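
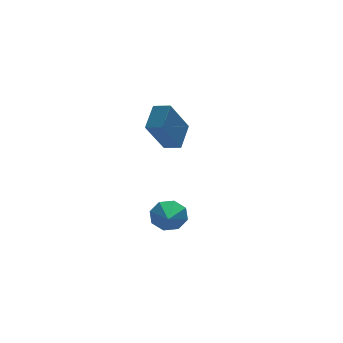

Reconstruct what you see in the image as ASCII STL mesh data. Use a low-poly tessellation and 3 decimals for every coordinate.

solid 
facet normal -0.512 -0.608 -0.607
outer loop
vertex -1.411 2.125 2.637
vertex -1.96 2.731 2.493
vertex -0.276 2.774 1.032
endloop
endfacet
facet normal 0.662 -0.730 0.173
outer loop
vertex 0.46 3.649 1.907
vertex -1.411 2.125 2.637
vertex -0.276 2.774 1.032
endloop
endfacet
facet normal -0.512 -0.608 -0.608
outer loop
vertex -0.276 2.774 1.032
vertex -1.96 2.731 2.493
vertex -0.826 3.38 0.889
endloop
endfacet
facet normal 0.548 0.314 -0.775
outer loop
vertex -0.826 3.38 0.889
vertex 0.46 3.649 1.907
vertex -0.276 2.774 1.032
endloop
endfacet
facet normal -0.549 -0.313 0.775
outer loop
vertex -1.411 2.125 2.637
vertex -1.224 3.606 3.368
vertex -1.96 2.731 2.493
endloop
endfacet
facet normal 0.662 -0.730 0.173
outer loop
vertex -0.674 3.0 3.511
vertex -1.411 2.125 2.637
vertex 0.46 3.649 1.907
endloop
endfacet
facet normal -0.547 -0.314 0.776
outer loop
vertex -0.674 3.0 3.511
vertex -1.224 3.606 3.368
vertex -1.411 2.125 2.637
endloop
endfacet
facet normal -0.662 0.729 -0.173
outer loop
vertex -1.96 2.731 2.493
vertex -1.224 3.606 3.368
vertex -0.826 3.38 0.889
endloop
endfacet
facet normal 0.548 0.313 -0.776
outer loop
vertex -0.089 4.255 1.763
vertex 0.46 3.649 1.907
vertex -0.826 3.38 0.889
endloop
endfacet
facet normal -0.662 0.730 -0.173
outer loop
vertex -0.826 3.38 0.889
vertex -1.224 3.606 3.368
vertex -0.089 4.255 1.763
endloop
endfacet
facet normal 0.511 0.608 0.608
outer loop
vertex -0.089 4.255 1.763
vertex -0.674 3.0 3.511
vertex 0.46 3.649 1.907
endloop
endfacet
facet normal 0.512 0.608 0.607
outer loop
vertex -1.224 3.606 3.368
vertex -0.674 3.0 3.511
vertex -0.089 4.255 1.763
endloop
endfacet
facet normal 0.378 0.869 -0.320
outer loop
vertex -2.156 -1.356 -1.816
vertex -2.434 -0.989 -1.149
vertex -1.744 -1.364 -1.352
endloop
endfacet
facet normal 0.477 -0.763 -0.437
outer loop
vertex -2.156 -1.356 -1.816
vertex -1.744 -1.364 -1.352
vertex -3.206 -2.771 -0.491
endloop
endfacet
facet normal 0.378 0.869 -0.321
outer loop
vertex -1.744 -1.364 -1.352
vertex -2.434 -0.989 -1.149
vertex -1.737 -1.152 -0.77
endloop
endfacet
facet normal 0.741 -0.634 0.222
outer loop
vertex -1.744 -1.364 -1.352
vertex -1.737 -1.152 -0.77
vertex -3.206 -2.771 -0.491
endloop
endfacet
facet normal 0.377 0.869 -0.321
outer loop
vertex -1.737 -1.152 -0.77
vertex -2.434 -0.989 -1.149
vertex -2.137 -0.845 -0.409
endloop
endfacet
facet normal 0.495 -0.309 0.812
outer loop
vertex -1.737 -1.152 -0.77
vertex -2.137 -0.845 -0.409
vertex -3.206 -2.771 -0.491
endloop
endfacet
facet normal 0.377 0.869 -0.320
outer loop
vertex -2.137 -0.845 -0.409
vertex -2.434 -0.989 -1.149
vertex -2.711 -0.623 -0.482
endloop
endfacet
facet normal -0.117 0.023 0.993
outer loop
vertex -2.137 -0.845 -0.409
vertex -2.711 -0.623 -0.482
vertex -3.206 -2.771 -0.491
endloop
endfacet
facet normal 0.377 0.869 -0.320
outer loop
vertex -2.711 -0.623 -0.482
vertex -2.434 -0.989 -1.149
vertex -3.123 -0.615 -0.946
endloop
endfacet
facet normal -0.736 0.167 0.656
outer loop
vertex -2.711 -0.623 -0.482
vertex -3.123 -0.615 -0.946
vertex -3.206 -2.771 -0.491
endloop
endfacet
facet normal 0.377 0.869 -0.322
outer loop
vertex -3.123 -0.615 -0.946
vertex -2.434 -0.989 -1.149
vertex -3.131 -0.827 -1.528
endloop
endfacet
facet normal -0.999 0.038 -0.000
outer loop
vertex -3.123 -0.615 -0.946
vertex -3.131 -0.827 -1.528
vertex -3.206 -2.771 -0.491
endloop
endfacet
facet normal 0.376 0.869 -0.321
outer loop
vertex -3.131 -0.827 -1.528
vertex -2.434 -0.989 -1.149
vertex -2.73 -1.134 -1.889
endloop
endfacet
facet normal -0.753 -0.287 -0.592
outer loop
vertex -3.131 -0.827 -1.528
vertex -2.73 -1.134 -1.889
vertex -3.206 -2.771 -0.491
endloop
endfacet
facet normal 0.377 0.869 -0.321
outer loop
vertex -2.73 -1.134 -1.889
vertex -2.434 -0.989 -1.149
vertex -2.156 -1.356 -1.816
endloop
endfacet
facet normal -0.141 -0.619 -0.773
outer loop
vertex -2.73 -1.134 -1.889
vertex -2.156 -1.356 -1.816
vertex -3.206 -2.771 -0.491
endloop
endfacet

endsolid


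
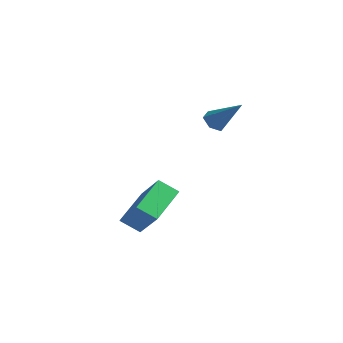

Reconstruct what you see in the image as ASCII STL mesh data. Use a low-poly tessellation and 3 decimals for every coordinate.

solid 
facet normal -0.742 -0.157 -0.651
outer loop
vertex 1.372 0.353 -0.277
vertex 1.016 0.352 0.129
vertex 1.138 0.815 -0.122
endloop
endfacet
facet normal 0.698 0.519 -0.493
outer loop
vertex 1.372 0.353 -0.277
vertex 1.138 0.815 -0.122
vertex 2.204 0.608 1.171
endloop
endfacet
facet normal -0.742 -0.158 -0.651
outer loop
vertex 1.138 0.815 -0.122
vertex 1.016 0.352 0.129
vertex 0.782 0.813 0.284
endloop
endfacet
facet normal 0.091 0.992 0.084
outer loop
vertex 1.138 0.815 -0.122
vertex 0.782 0.813 0.284
vertex 2.204 0.608 1.171
endloop
endfacet
facet normal -0.742 -0.158 -0.651
outer loop
vertex 0.782 0.813 0.284
vertex 1.016 0.352 0.129
vertex 0.66 0.351 0.535
endloop
endfacet
facet normal -0.398 0.517 0.758
outer loop
vertex 0.782 0.813 0.284
vertex 0.66 0.351 0.535
vertex 2.204 0.608 1.171
endloop
endfacet
facet normal -0.742 -0.161 -0.651
outer loop
vertex 0.66 0.351 0.535
vertex 1.016 0.352 0.129
vertex 0.895 -0.11 0.381
endloop
endfacet
facet normal -0.282 -0.430 0.858
outer loop
vertex 0.66 0.351 0.535
vertex 0.895 -0.11 0.381
vertex 2.204 0.608 1.171
endloop
endfacet
facet normal -0.742 -0.161 -0.651
outer loop
vertex 0.895 -0.11 0.381
vertex 1.016 0.352 0.129
vertex 1.251 -0.109 -0.025
endloop
endfacet
facet normal 0.325 -0.903 0.282
outer loop
vertex 0.895 -0.11 0.381
vertex 1.251 -0.109 -0.025
vertex 2.204 0.608 1.171
endloop
endfacet
facet normal -0.742 -0.161 -0.651
outer loop
vertex 1.251 -0.109 -0.025
vertex 1.016 0.352 0.129
vertex 1.372 0.353 -0.277
endloop
endfacet
facet normal 0.814 -0.427 -0.393
outer loop
vertex 1.251 -0.109 -0.025
vertex 1.372 0.353 -0.277
vertex 2.204 0.608 1.171
endloop
endfacet
facet normal -0.610 -0.540 0.580
outer loop
vertex 0.441 -1.854 -2.477
vertex -0.746 -1.665 -3.548
vertex 0.959 -3.337 -3.313
endloop
endfacet
facet normal 0.737 -0.118 0.666
outer loop
vertex 1.526 -2.835 -3.852
vertex 0.441 -1.854 -2.477
vertex 0.959 -3.337 -3.313
endloop
endfacet
facet normal -0.610 -0.540 0.580
outer loop
vertex 0.959 -3.337 -3.313
vertex -0.746 -1.665 -3.548
vertex -0.228 -3.148 -4.384
endloop
endfacet
facet normal 0.291 -0.833 -0.470
outer loop
vertex -0.228 -3.148 -4.384
vertex 1.526 -2.835 -3.852
vertex 0.959 -3.337 -3.313
endloop
endfacet
facet normal -0.291 0.833 0.470
outer loop
vertex 0.441 -1.854 -2.477
vertex -0.179 -1.163 -4.087
vertex -0.746 -1.665 -3.548
endloop
endfacet
facet normal 0.737 -0.118 0.666
outer loop
vertex 1.008 -1.352 -3.016
vertex 0.441 -1.854 -2.477
vertex 1.526 -2.835 -3.852
endloop
endfacet
facet normal -0.291 0.833 0.470
outer loop
vertex 1.008 -1.352 -3.016
vertex -0.179 -1.163 -4.087
vertex 0.441 -1.854 -2.477
endloop
endfacet
facet normal -0.737 0.118 -0.666
outer loop
vertex -0.746 -1.665 -3.548
vertex -0.179 -1.163 -4.087
vertex -0.228 -3.148 -4.384
endloop
endfacet
facet normal 0.291 -0.833 -0.470
outer loop
vertex 0.339 -2.646 -4.923
vertex 1.526 -2.835 -3.852
vertex -0.228 -3.148 -4.384
endloop
endfacet
facet normal -0.737 0.118 -0.666
outer loop
vertex -0.228 -3.148 -4.384
vertex -0.179 -1.163 -4.087
vertex 0.339 -2.646 -4.923
endloop
endfacet
facet normal 0.610 0.540 -0.580
outer loop
vertex 0.339 -2.646 -4.923
vertex 1.008 -1.352 -3.016
vertex 1.526 -2.835 -3.852
endloop
endfacet
facet normal 0.610 0.540 -0.580
outer loop
vertex -0.179 -1.163 -4.087
vertex 1.008 -1.352 -3.016
vertex 0.339 -2.646 -4.923
endloop
endfacet

endsolid


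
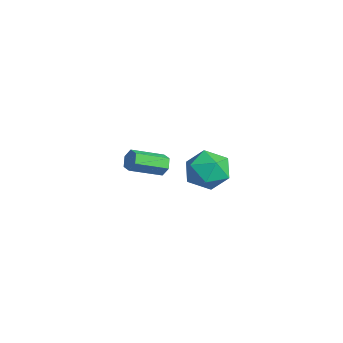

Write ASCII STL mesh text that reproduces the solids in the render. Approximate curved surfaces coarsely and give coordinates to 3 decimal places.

solid 
facet normal -0.047 0.920 -0.390
outer loop
vertex -2.737 0.31 -1.554
vertex -3.164 0.488 -1.083
vertex -2.515 0.562 -0.986
endloop
endfacet
facet normal 0.941 -0.092 -0.327
outer loop
vertex -2.737 0.31 -1.554
vertex -2.515 0.562 -0.986
vertex -2.65 -1.447 -0.809
endloop
endfacet
facet normal 0.941 -0.092 -0.327
outer loop
vertex -2.65 -1.447 -0.809
vertex -2.515 0.562 -0.986
vertex -2.428 -1.195 -0.241
endloop
endfacet
facet normal 0.046 -0.920 0.390
outer loop
vertex -2.65 -1.447 -0.809
vertex -2.428 -1.195 -0.241
vertex -3.076 -1.268 -0.337
endloop
endfacet
facet normal -0.047 0.920 -0.390
outer loop
vertex -2.515 0.562 -0.986
vertex -3.164 0.488 -1.083
vertex -2.941 0.74 -0.515
endloop
endfacet
facet normal 0.762 0.284 0.582
outer loop
vertex -2.515 0.562 -0.986
vertex -2.941 0.74 -0.515
vertex -2.428 -1.195 -0.241
endloop
endfacet
facet normal 0.763 0.284 0.581
outer loop
vertex -2.428 -1.195 -0.241
vertex -2.941 0.74 -0.515
vertex -2.854 -1.016 0.231
endloop
endfacet
facet normal 0.046 -0.920 0.390
outer loop
vertex -2.428 -1.195 -0.241
vertex -2.854 -1.016 0.231
vertex -3.076 -1.268 -0.337
endloop
endfacet
facet normal -0.046 0.920 -0.390
outer loop
vertex -2.941 0.74 -0.515
vertex -3.164 0.488 -1.083
vertex -3.59 0.667 -0.611
endloop
endfacet
facet normal -0.177 0.377 0.909
outer loop
vertex -2.941 0.74 -0.515
vertex -3.59 0.667 -0.611
vertex -2.854 -1.016 0.231
endloop
endfacet
facet normal -0.179 0.377 0.909
outer loop
vertex -2.854 -1.016 0.231
vertex -3.59 0.667 -0.611
vertex -3.503 -1.09 0.134
endloop
endfacet
facet normal 0.047 -0.920 0.390
outer loop
vertex -2.854 -1.016 0.231
vertex -3.503 -1.09 0.134
vertex -3.076 -1.268 -0.337
endloop
endfacet
facet normal -0.046 0.920 -0.390
outer loop
vertex -3.59 0.667 -0.611
vertex -3.164 0.488 -1.083
vertex -3.812 0.415 -1.179
endloop
endfacet
facet normal -0.941 0.092 0.327
outer loop
vertex -3.59 0.667 -0.611
vertex -3.812 0.415 -1.179
vertex -3.503 -1.09 0.134
endloop
endfacet
facet normal -0.941 0.092 0.327
outer loop
vertex -3.503 -1.09 0.134
vertex -3.812 0.415 -1.179
vertex -3.725 -1.342 -0.434
endloop
endfacet
facet normal 0.047 -0.920 0.390
outer loop
vertex -3.503 -1.09 0.134
vertex -3.725 -1.342 -0.434
vertex -3.076 -1.268 -0.337
endloop
endfacet
facet normal -0.046 0.920 -0.390
outer loop
vertex -3.812 0.415 -1.179
vertex -3.164 0.488 -1.083
vertex -3.386 0.236 -1.651
endloop
endfacet
facet normal -0.763 -0.284 -0.581
outer loop
vertex -3.812 0.415 -1.179
vertex -3.386 0.236 -1.651
vertex -3.725 -1.342 -0.434
endloop
endfacet
facet normal -0.762 -0.285 -0.582
outer loop
vertex -3.725 -1.342 -0.434
vertex -3.386 0.236 -1.651
vertex -3.299 -1.52 -0.905
endloop
endfacet
facet normal 0.047 -0.920 0.390
outer loop
vertex -3.725 -1.342 -0.434
vertex -3.299 -1.52 -0.905
vertex -3.076 -1.268 -0.337
endloop
endfacet
facet normal -0.047 0.920 -0.390
outer loop
vertex -3.386 0.236 -1.651
vertex -3.164 0.488 -1.083
vertex -2.737 0.31 -1.554
endloop
endfacet
facet normal 0.179 -0.377 -0.909
outer loop
vertex -3.386 0.236 -1.651
vertex -2.737 0.31 -1.554
vertex -3.299 -1.52 -0.905
endloop
endfacet
facet normal 0.177 -0.377 -0.909
outer loop
vertex -3.299 -1.52 -0.905
vertex -2.737 0.31 -1.554
vertex -2.65 -1.447 -0.809
endloop
endfacet
facet normal 0.046 -0.920 0.390
outer loop
vertex -3.299 -1.52 -0.905
vertex -2.65 -1.447 -0.809
vertex -3.076 -1.268 -0.337
endloop
endfacet
facet normal -0.501 0.865 0.008
outer loop
vertex 2.873 1.568 1.609
vertex 2.057 1.089 2.379
vertex 3.045 1.657 2.813
endloop
endfacet
facet normal 0.196 0.975 -0.100
outer loop
vertex 2.873 1.568 1.609
vertex 3.045 1.657 2.813
vertex 3.984 1.393 2.08
endloop
endfacet
facet normal 0.388 0.615 -0.686
outer loop
vertex 2.873 1.568 1.609
vertex 3.984 1.393 2.08
vertex 3.576 0.662 1.194
endloop
endfacet
facet normal -0.190 0.283 -0.940
outer loop
vertex 2.873 1.568 1.609
vertex 3.576 0.662 1.194
vertex 2.385 0.474 1.378
endloop
endfacet
facet normal -0.740 0.438 -0.511
outer loop
vertex 2.873 1.568 1.609
vertex 2.385 0.474 1.378
vertex 2.057 1.089 2.379
endloop
endfacet
facet normal 0.551 0.700 0.454
outer loop
vertex 3.984 1.393 2.08
vertex 3.045 1.657 2.813
vertex 3.855 0.806 3.142
endloop
endfacet
facet normal -0.576 0.522 0.629
outer loop
vertex 3.045 1.657 2.813
vertex 2.057 1.089 2.379
vertex 2.664 0.618 3.326
endloop
endfacet
facet normal -0.963 -0.170 -0.211
outer loop
vertex 2.057 1.089 2.379
vertex 2.385 0.474 1.378
vertex 2.256 -0.113 2.44
endloop
endfacet
facet normal -0.074 -0.420 -0.905
outer loop
vertex 2.385 0.474 1.378
vertex 3.576 0.662 1.194
vertex 3.195 -0.377 1.707
endloop
endfacet
facet normal 0.862 0.118 -0.494
outer loop
vertex 3.576 0.662 1.194
vertex 3.984 1.393 2.08
vertex 4.183 0.191 2.141
endloop
endfacet
facet normal 0.190 -0.283 0.940
outer loop
vertex 3.367 -0.288 2.911
vertex 3.855 0.806 3.142
vertex 2.664 0.618 3.326
endloop
endfacet
facet normal -0.388 -0.615 0.686
outer loop
vertex 3.367 -0.288 2.911
vertex 2.664 0.618 3.326
vertex 2.256 -0.113 2.44
endloop
endfacet
facet normal -0.196 -0.975 0.100
outer loop
vertex 3.367 -0.288 2.911
vertex 2.256 -0.113 2.44
vertex 3.195 -0.377 1.707
endloop
endfacet
facet normal 0.501 -0.865 -0.008
outer loop
vertex 3.367 -0.288 2.911
vertex 3.195 -0.377 1.707
vertex 4.183 0.191 2.141
endloop
endfacet
facet normal 0.740 -0.438 0.511
outer loop
vertex 3.367 -0.288 2.911
vertex 4.183 0.191 2.141
vertex 3.855 0.806 3.142
endloop
endfacet
facet normal 0.074 0.420 0.905
outer loop
vertex 2.664 0.618 3.326
vertex 3.855 0.806 3.142
vertex 3.045 1.657 2.813
endloop
endfacet
facet normal -0.862 -0.118 0.494
outer loop
vertex 2.256 -0.113 2.44
vertex 2.664 0.618 3.326
vertex 2.057 1.089 2.379
endloop
endfacet
facet normal -0.551 -0.700 -0.454
outer loop
vertex 3.195 -0.377 1.707
vertex 2.256 -0.113 2.44
vertex 2.385 0.474 1.378
endloop
endfacet
facet normal 0.576 -0.522 -0.629
outer loop
vertex 4.183 0.191 2.141
vertex 3.195 -0.377 1.707
vertex 3.576 0.662 1.194
endloop
endfacet
facet normal 0.963 0.170 0.211
outer loop
vertex 3.855 0.806 3.142
vertex 4.183 0.191 2.141
vertex 3.984 1.393 2.08
endloop
endfacet

endsolid


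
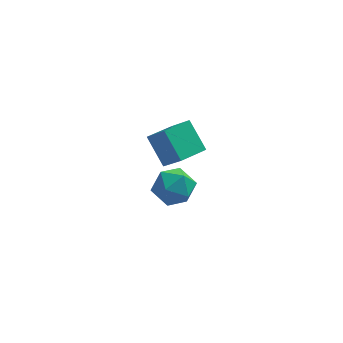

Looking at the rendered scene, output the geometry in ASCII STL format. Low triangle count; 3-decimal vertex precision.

solid 
facet normal -0.200 -0.257 0.945
outer loop
vertex 0.804 3.901 -2.878
vertex 1.03 2.733 -3.148
vertex 1.933 3.455 -2.76
endloop
endfacet
facet normal 0.065 0.405 0.912
outer loop
vertex 0.804 3.901 -2.878
vertex 1.933 3.455 -2.76
vertex 1.762 4.563 -3.24
endloop
endfacet
facet normal -0.362 0.792 0.491
outer loop
vertex 0.804 3.901 -2.878
vertex 1.762 4.563 -3.24
vertex 0.753 4.526 -3.924
endloop
endfacet
facet normal -0.891 0.370 0.265
outer loop
vertex 0.804 3.901 -2.878
vertex 0.753 4.526 -3.924
vertex 0.3 3.395 -3.867
endloop
endfacet
facet normal -0.790 -0.279 0.545
outer loop
vertex 0.804 3.901 -2.878
vertex 0.3 3.395 -3.867
vertex 1.03 2.733 -3.148
endloop
endfacet
facet normal 0.707 0.370 0.603
outer loop
vertex 1.762 4.563 -3.24
vertex 1.933 3.455 -2.76
vertex 2.58 3.805 -3.733
endloop
endfacet
facet normal 0.278 -0.701 0.657
outer loop
vertex 1.933 3.455 -2.76
vertex 1.03 2.733 -3.148
vertex 2.127 2.674 -3.676
endloop
endfacet
facet normal -0.677 -0.736 0.009
outer loop
vertex 1.03 2.733 -3.148
vertex 0.3 3.395 -3.867
vertex 1.118 2.637 -4.36
endloop
endfacet
facet normal -0.839 0.314 -0.445
outer loop
vertex 0.3 3.395 -3.867
vertex 0.753 4.526 -3.924
vertex 0.947 3.745 -4.84
endloop
endfacet
facet normal 0.016 0.997 -0.078
outer loop
vertex 0.753 4.526 -3.924
vertex 1.762 4.563 -3.24
vertex 1.85 4.467 -4.452
endloop
endfacet
facet normal 0.891 -0.370 -0.265
outer loop
vertex 2.076 3.299 -4.722
vertex 2.58 3.805 -3.733
vertex 2.127 2.674 -3.676
endloop
endfacet
facet normal 0.362 -0.792 -0.491
outer loop
vertex 2.076 3.299 -4.722
vertex 2.127 2.674 -3.676
vertex 1.118 2.637 -4.36
endloop
endfacet
facet normal -0.065 -0.405 -0.912
outer loop
vertex 2.076 3.299 -4.722
vertex 1.118 2.637 -4.36
vertex 0.947 3.745 -4.84
endloop
endfacet
facet normal 0.200 0.257 -0.945
outer loop
vertex 2.076 3.299 -4.722
vertex 0.947 3.745 -4.84
vertex 1.85 4.467 -4.452
endloop
endfacet
facet normal 0.790 0.279 -0.545
outer loop
vertex 2.076 3.299 -4.722
vertex 1.85 4.467 -4.452
vertex 2.58 3.805 -3.733
endloop
endfacet
facet normal 0.839 -0.314 0.445
outer loop
vertex 2.127 2.674 -3.676
vertex 2.58 3.805 -3.733
vertex 1.933 3.455 -2.76
endloop
endfacet
facet normal -0.016 -0.997 0.078
outer loop
vertex 1.118 2.637 -4.36
vertex 2.127 2.674 -3.676
vertex 1.03 2.733 -3.148
endloop
endfacet
facet normal -0.707 -0.370 -0.603
outer loop
vertex 0.947 3.745 -4.84
vertex 1.118 2.637 -4.36
vertex 0.3 3.395 -3.867
endloop
endfacet
facet normal -0.278 0.701 -0.657
outer loop
vertex 1.85 4.467 -4.452
vertex 0.947 3.745 -4.84
vertex 0.753 4.526 -3.924
endloop
endfacet
facet normal 0.677 0.736 -0.009
outer loop
vertex 2.58 3.805 -3.733
vertex 1.85 4.467 -4.452
vertex 1.762 4.563 -3.24
endloop
endfacet
facet normal -0.498 0.472 -0.727
outer loop
vertex 0.155 1.806 1.998
vertex 1.338 2.809 1.839
vertex 0.91 0.721 0.776
endloop
endfacet
facet normal -0.759 -0.643 0.102
outer loop
vertex 1.722 -0.049 1.961
vertex 0.155 1.806 1.998
vertex 0.91 0.721 0.776
endloop
endfacet
facet normal -0.499 0.472 -0.727
outer loop
vertex 0.91 0.721 0.776
vertex 1.338 2.809 1.839
vertex 2.093 1.725 0.617
endloop
endfacet
facet normal 0.420 -0.602 -0.679
outer loop
vertex 2.093 1.725 0.617
vertex 1.722 -0.049 1.961
vertex 0.91 0.721 0.776
endloop
endfacet
facet normal -0.420 0.602 0.679
outer loop
vertex 0.155 1.806 1.998
vertex 2.15 2.039 3.024
vertex 1.338 2.809 1.839
endloop
endfacet
facet normal -0.759 -0.643 0.102
outer loop
vertex 0.967 1.035 3.183
vertex 0.155 1.806 1.998
vertex 1.722 -0.049 1.961
endloop
endfacet
facet normal -0.420 0.602 0.679
outer loop
vertex 0.967 1.035 3.183
vertex 2.15 2.039 3.024
vertex 0.155 1.806 1.998
endloop
endfacet
facet normal 0.759 0.643 -0.102
outer loop
vertex 1.338 2.809 1.839
vertex 2.15 2.039 3.024
vertex 2.093 1.725 0.617
endloop
endfacet
facet normal 0.419 -0.602 -0.679
outer loop
vertex 2.905 0.954 1.802
vertex 1.722 -0.049 1.961
vertex 2.093 1.725 0.617
endloop
endfacet
facet normal 0.759 0.643 -0.102
outer loop
vertex 2.093 1.725 0.617
vertex 2.15 2.039 3.024
vertex 2.905 0.954 1.802
endloop
endfacet
facet normal 0.498 -0.472 0.727
outer loop
vertex 2.905 0.954 1.802
vertex 0.967 1.035 3.183
vertex 1.722 -0.049 1.961
endloop
endfacet
facet normal 0.498 -0.472 0.727
outer loop
vertex 2.15 2.039 3.024
vertex 0.967 1.035 3.183
vertex 2.905 0.954 1.802
endloop
endfacet

endsolid


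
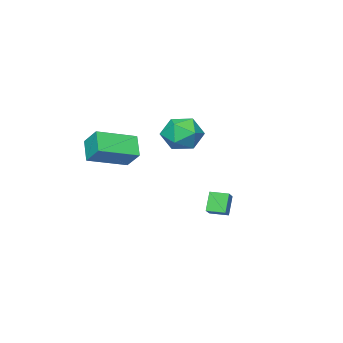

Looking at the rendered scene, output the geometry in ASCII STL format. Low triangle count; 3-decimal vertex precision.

solid 
facet normal -0.865 0.211 0.456
outer loop
vertex 1.173 0.356 3.404
vertex 1.065 -0.627 3.655
vertex 1.553 0.01 4.285
endloop
endfacet
facet normal -0.419 0.769 0.483
outer loop
vertex 1.173 0.356 3.404
vertex 1.553 0.01 4.285
vertex 2.094 0.662 3.717
endloop
endfacet
facet normal -0.252 0.950 -0.187
outer loop
vertex 1.173 0.356 3.404
vertex 2.094 0.662 3.717
vertex 1.94 0.428 2.736
endloop
endfacet
facet normal -0.594 0.503 -0.628
outer loop
vertex 1.173 0.356 3.404
vertex 1.94 0.428 2.736
vertex 1.305 -0.369 2.698
endloop
endfacet
facet normal -0.972 0.048 -0.231
outer loop
vertex 1.173 0.356 3.404
vertex 1.305 -0.369 2.698
vertex 1.065 -0.627 3.655
endloop
endfacet
facet normal 0.178 0.558 0.810
outer loop
vertex 2.094 0.662 3.717
vertex 1.553 0.01 4.285
vertex 2.555 -0.131 4.162
endloop
endfacet
facet normal -0.542 -0.344 0.767
outer loop
vertex 1.553 0.01 4.285
vertex 1.065 -0.627 3.655
vertex 1.92 -0.928 4.124
endloop
endfacet
facet normal -0.715 -0.609 -0.343
outer loop
vertex 1.065 -0.627 3.655
vertex 1.305 -0.369 2.698
vertex 1.766 -1.162 3.143
endloop
endfacet
facet normal -0.103 0.129 -0.986
outer loop
vertex 1.305 -0.369 2.698
vertex 1.94 0.428 2.736
vertex 2.307 -0.51 2.575
endloop
endfacet
facet normal 0.449 0.850 -0.273
outer loop
vertex 1.94 0.428 2.736
vertex 2.094 0.662 3.717
vertex 2.795 0.127 3.205
endloop
endfacet
facet normal 0.594 -0.503 0.628
outer loop
vertex 2.687 -0.856 3.456
vertex 2.555 -0.131 4.162
vertex 1.92 -0.928 4.124
endloop
endfacet
facet normal 0.252 -0.950 0.187
outer loop
vertex 2.687 -0.856 3.456
vertex 1.92 -0.928 4.124
vertex 1.766 -1.162 3.143
endloop
endfacet
facet normal 0.419 -0.769 -0.483
outer loop
vertex 2.687 -0.856 3.456
vertex 1.766 -1.162 3.143
vertex 2.307 -0.51 2.575
endloop
endfacet
facet normal 0.865 -0.211 -0.456
outer loop
vertex 2.687 -0.856 3.456
vertex 2.307 -0.51 2.575
vertex 2.795 0.127 3.205
endloop
endfacet
facet normal 0.972 -0.048 0.231
outer loop
vertex 2.687 -0.856 3.456
vertex 2.795 0.127 3.205
vertex 2.555 -0.131 4.162
endloop
endfacet
facet normal 0.103 -0.129 0.986
outer loop
vertex 1.92 -0.928 4.124
vertex 2.555 -0.131 4.162
vertex 1.553 0.01 4.285
endloop
endfacet
facet normal -0.449 -0.850 0.273
outer loop
vertex 1.766 -1.162 3.143
vertex 1.92 -0.928 4.124
vertex 1.065 -0.627 3.655
endloop
endfacet
facet normal -0.178 -0.558 -0.810
outer loop
vertex 2.307 -0.51 2.575
vertex 1.766 -1.162 3.143
vertex 1.305 -0.369 2.698
endloop
endfacet
facet normal 0.542 0.344 -0.767
outer loop
vertex 2.795 0.127 3.205
vertex 2.307 -0.51 2.575
vertex 1.94 0.428 2.736
endloop
endfacet
facet normal 0.715 0.609 0.343
outer loop
vertex 2.555 -0.131 4.162
vertex 2.795 0.127 3.205
vertex 2.094 0.662 3.717
endloop
endfacet
facet normal -0.889 0.367 -0.273
outer loop
vertex 1.453 -3.467 2.425
vertex 2.013 -2.746 1.572
vertex 1.34 -4.357 1.598
endloop
endfacet
facet normal -0.448 -0.577 0.683
outer loop
vertex 3.127 -5.094 2.148
vertex 1.453 -3.467 2.425
vertex 1.34 -4.357 1.598
endloop
endfacet
facet normal -0.889 0.367 -0.273
outer loop
vertex 1.34 -4.357 1.598
vertex 2.013 -2.746 1.572
vertex 1.9 -3.636 0.745
endloop
endfacet
facet normal -0.092 -0.730 -0.677
outer loop
vertex 1.9 -3.636 0.745
vertex 3.127 -5.094 2.148
vertex 1.34 -4.357 1.598
endloop
endfacet
facet normal 0.092 0.730 0.677
outer loop
vertex 1.453 -3.467 2.425
vertex 3.8 -3.483 2.122
vertex 2.013 -2.746 1.572
endloop
endfacet
facet normal -0.448 -0.577 0.683
outer loop
vertex 3.24 -4.204 2.975
vertex 1.453 -3.467 2.425
vertex 3.127 -5.094 2.148
endloop
endfacet
facet normal 0.092 0.730 0.677
outer loop
vertex 3.24 -4.204 2.975
vertex 3.8 -3.483 2.122
vertex 1.453 -3.467 2.425
endloop
endfacet
facet normal 0.448 0.577 -0.683
outer loop
vertex 2.013 -2.746 1.572
vertex 3.8 -3.483 2.122
vertex 1.9 -3.636 0.745
endloop
endfacet
facet normal -0.092 -0.730 -0.677
outer loop
vertex 3.687 -4.373 1.295
vertex 3.127 -5.094 2.148
vertex 1.9 -3.636 0.745
endloop
endfacet
facet normal 0.448 0.577 -0.683
outer loop
vertex 1.9 -3.636 0.745
vertex 3.8 -3.483 2.122
vertex 3.687 -4.373 1.295
endloop
endfacet
facet normal 0.889 -0.367 0.273
outer loop
vertex 3.687 -4.373 1.295
vertex 3.24 -4.204 2.975
vertex 3.127 -5.094 2.148
endloop
endfacet
facet normal 0.889 -0.367 0.273
outer loop
vertex 3.8 -3.483 2.122
vertex 3.24 -4.204 2.975
vertex 3.687 -4.373 1.295
endloop
endfacet
facet normal -0.738 -0.457 -0.497
outer loop
vertex -2.795 -2.805 -2.124
vertex -3.254 -2.02 -2.165
vertex -2.283 -2.557 -3.112
endloop
endfacet
facet normal 0.504 -0.862 0.045
outer loop
vertex -1.546 -2.1 -2.615
vertex -2.795 -2.805 -2.124
vertex -2.283 -2.557 -3.112
endloop
endfacet
facet normal -0.738 -0.457 -0.497
outer loop
vertex -2.283 -2.557 -3.112
vertex -3.254 -2.02 -2.165
vertex -2.742 -1.772 -3.153
endloop
endfacet
facet normal 0.449 0.218 -0.866
outer loop
vertex -2.742 -1.772 -3.153
vertex -1.546 -2.1 -2.615
vertex -2.283 -2.557 -3.112
endloop
endfacet
facet normal -0.449 -0.218 0.866
outer loop
vertex -2.795 -2.805 -2.124
vertex -2.517 -1.563 -1.668
vertex -3.254 -2.02 -2.165
endloop
endfacet
facet normal 0.504 -0.862 0.045
outer loop
vertex -2.058 -2.348 -1.627
vertex -2.795 -2.805 -2.124
vertex -1.546 -2.1 -2.615
endloop
endfacet
facet normal -0.449 -0.218 0.866
outer loop
vertex -2.058 -2.348 -1.627
vertex -2.517 -1.563 -1.668
vertex -2.795 -2.805 -2.124
endloop
endfacet
facet normal -0.504 0.862 -0.045
outer loop
vertex -3.254 -2.02 -2.165
vertex -2.517 -1.563 -1.668
vertex -2.742 -1.772 -3.153
endloop
endfacet
facet normal 0.449 0.218 -0.866
outer loop
vertex -2.005 -1.315 -2.656
vertex -1.546 -2.1 -2.615
vertex -2.742 -1.772 -3.153
endloop
endfacet
facet normal -0.504 0.862 -0.045
outer loop
vertex -2.742 -1.772 -3.153
vertex -2.517 -1.563 -1.668
vertex -2.005 -1.315 -2.656
endloop
endfacet
facet normal 0.738 0.457 0.497
outer loop
vertex -2.005 -1.315 -2.656
vertex -2.058 -2.348 -1.627
vertex -1.546 -2.1 -2.615
endloop
endfacet
facet normal 0.738 0.457 0.497
outer loop
vertex -2.517 -1.563 -1.668
vertex -2.058 -2.348 -1.627
vertex -2.005 -1.315 -2.656
endloop
endfacet

endsolid


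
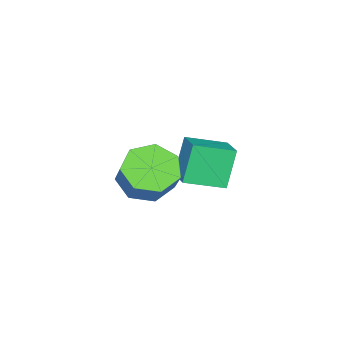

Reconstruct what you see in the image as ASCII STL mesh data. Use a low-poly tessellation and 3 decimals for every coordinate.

solid 
facet normal -0.602 0.751 -0.272
outer loop
vertex -4.083 2.832 1.656
vertex -3.183 3.697 2.053
vertex -3.432 2.825 0.194
endloop
endfacet
facet normal -0.687 -0.660 -0.303
outer loop
vertex -2.517 1.683 0.607
vertex -4.083 2.832 1.656
vertex -3.432 2.825 0.194
endloop
endfacet
facet normal -0.602 0.751 -0.272
outer loop
vertex -3.432 2.825 0.194
vertex -3.183 3.697 2.053
vertex -2.532 3.69 0.591
endloop
endfacet
facet normal 0.407 -0.004 -0.913
outer loop
vertex -2.532 3.69 0.591
vertex -2.517 1.683 0.607
vertex -3.432 2.825 0.194
endloop
endfacet
facet normal -0.407 0.004 0.913
outer loop
vertex -4.083 2.832 1.656
vertex -2.268 2.555 2.466
vertex -3.183 3.697 2.053
endloop
endfacet
facet normal -0.687 -0.660 -0.303
outer loop
vertex -3.168 1.69 2.069
vertex -4.083 2.832 1.656
vertex -2.517 1.683 0.607
endloop
endfacet
facet normal -0.407 0.004 0.913
outer loop
vertex -3.168 1.69 2.069
vertex -2.268 2.555 2.466
vertex -4.083 2.832 1.656
endloop
endfacet
facet normal 0.687 0.660 0.303
outer loop
vertex -3.183 3.697 2.053
vertex -2.268 2.555 2.466
vertex -2.532 3.69 0.591
endloop
endfacet
facet normal 0.407 -0.004 -0.913
outer loop
vertex -1.617 2.548 1.004
vertex -2.517 1.683 0.607
vertex -2.532 3.69 0.591
endloop
endfacet
facet normal 0.687 0.660 0.303
outer loop
vertex -2.532 3.69 0.591
vertex -2.268 2.555 2.466
vertex -1.617 2.548 1.004
endloop
endfacet
facet normal 0.602 -0.751 0.272
outer loop
vertex -1.617 2.548 1.004
vertex -3.168 1.69 2.069
vertex -2.517 1.683 0.607
endloop
endfacet
facet normal 0.602 -0.751 0.272
outer loop
vertex -2.268 2.555 2.466
vertex -3.168 1.69 2.069
vertex -1.617 2.548 1.004
endloop
endfacet
facet normal -0.456 -0.443 -0.772
outer loop
vertex 0.53 1.301 2.002
vertex -0.118 2.061 1.949
vertex 0.763 1.959 1.487
endloop
endfacet
facet normal 0.849 -0.478 -0.227
outer loop
vertex 0.53 1.301 2.002
vertex 0.763 1.959 1.487
vertex 1.146 1.9 3.044
endloop
endfacet
facet normal 0.848 -0.478 -0.227
outer loop
vertex 1.146 1.9 3.044
vertex 0.763 1.959 1.487
vertex 1.379 2.558 2.528
endloop
endfacet
facet normal 0.456 0.443 0.771
outer loop
vertex 1.146 1.9 3.044
vertex 1.379 2.558 2.528
vertex 0.498 2.659 2.991
endloop
endfacet
facet normal -0.456 -0.444 -0.772
outer loop
vertex 0.763 1.959 1.487
vertex -0.118 2.061 1.949
vertex 0.332 2.694 1.319
endloop
endfacet
facet normal 0.739 0.294 -0.606
outer loop
vertex 0.763 1.959 1.487
vertex 0.332 2.694 1.319
vertex 1.379 2.558 2.528
endloop
endfacet
facet normal 0.738 0.296 -0.606
outer loop
vertex 1.379 2.558 2.528
vertex 0.332 2.694 1.319
vertex 0.948 3.292 2.361
endloop
endfacet
facet normal 0.456 0.443 0.771
outer loop
vertex 1.379 2.558 2.528
vertex 0.948 3.292 2.361
vertex 0.498 2.659 2.991
endloop
endfacet
facet normal -0.456 -0.444 -0.772
outer loop
vertex 0.332 2.694 1.319
vertex -0.118 2.061 1.949
vertex -0.438 2.951 1.626
endloop
endfacet
facet normal 0.072 0.846 -0.528
outer loop
vertex 0.332 2.694 1.319
vertex -0.438 2.951 1.626
vertex 0.948 3.292 2.361
endloop
endfacet
facet normal 0.072 0.846 -0.529
outer loop
vertex 0.948 3.292 2.361
vertex -0.438 2.951 1.626
vertex 0.178 3.55 2.668
endloop
endfacet
facet normal 0.456 0.444 0.771
outer loop
vertex 0.948 3.292 2.361
vertex 0.178 3.55 2.668
vertex 0.498 2.659 2.991
endloop
endfacet
facet normal -0.456 -0.444 -0.771
outer loop
vertex -0.438 2.951 1.626
vertex -0.118 2.061 1.949
vertex -0.967 2.538 2.177
endloop
endfacet
facet normal -0.648 0.759 -0.053
outer loop
vertex -0.438 2.951 1.626
vertex -0.967 2.538 2.177
vertex 0.178 3.55 2.668
endloop
endfacet
facet normal -0.648 0.759 -0.053
outer loop
vertex 0.178 3.55 2.668
vertex -0.967 2.538 2.177
vertex -0.351 3.137 3.218
endloop
endfacet
facet normal 0.456 0.443 0.772
outer loop
vertex 0.178 3.55 2.668
vertex -0.351 3.137 3.218
vertex 0.498 2.659 2.991
endloop
endfacet
facet normal -0.456 -0.444 -0.771
outer loop
vertex -0.967 2.538 2.177
vertex -0.118 2.061 1.949
vertex -0.856 1.765 2.556
endloop
endfacet
facet normal -0.881 0.101 0.463
outer loop
vertex -0.967 2.538 2.177
vertex -0.856 1.765 2.556
vertex -0.351 3.137 3.218
endloop
endfacet
facet normal -0.881 0.101 0.463
outer loop
vertex -0.351 3.137 3.218
vertex -0.856 1.765 2.556
vertex -0.24 2.364 3.597
endloop
endfacet
facet normal 0.456 0.444 0.771
outer loop
vertex -0.351 3.137 3.218
vertex -0.24 2.364 3.597
vertex 0.498 2.659 2.991
endloop
endfacet
facet normal -0.457 -0.443 -0.771
outer loop
vertex -0.856 1.765 2.556
vertex -0.118 2.061 1.949
vertex -0.19 1.215 2.478
endloop
endfacet
facet normal -0.449 -0.633 0.630
outer loop
vertex -0.856 1.765 2.556
vertex -0.19 1.215 2.478
vertex -0.24 2.364 3.597
endloop
endfacet
facet normal -0.450 -0.633 0.630
outer loop
vertex -0.24 2.364 3.597
vertex -0.19 1.215 2.478
vertex 0.426 1.814 3.52
endloop
endfacet
facet normal 0.456 0.444 0.771
outer loop
vertex -0.24 2.364 3.597
vertex 0.426 1.814 3.52
vertex 0.498 2.659 2.991
endloop
endfacet
facet normal -0.457 -0.443 -0.771
outer loop
vertex -0.19 1.215 2.478
vertex -0.118 2.061 1.949
vertex 0.53 1.301 2.002
endloop
endfacet
facet normal 0.320 -0.891 0.323
outer loop
vertex -0.19 1.215 2.478
vertex 0.53 1.301 2.002
vertex 0.426 1.814 3.52
endloop
endfacet
facet normal 0.320 -0.891 0.323
outer loop
vertex 0.426 1.814 3.52
vertex 0.53 1.301 2.002
vertex 1.146 1.9 3.044
endloop
endfacet
facet normal 0.457 0.444 0.771
outer loop
vertex 0.426 1.814 3.52
vertex 1.146 1.9 3.044
vertex 0.498 2.659 2.991
endloop
endfacet

endsolid


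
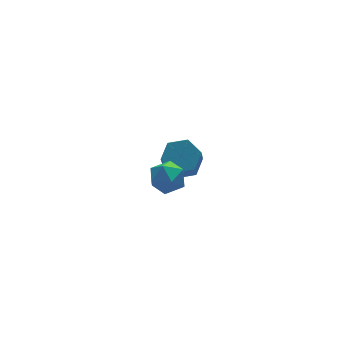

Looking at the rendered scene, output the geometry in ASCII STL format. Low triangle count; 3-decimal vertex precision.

solid 
facet normal -0.917 0.397 -0.047
outer loop
vertex -1.126 -1.684 2.935
vertex -1.291 -1.998 3.494
vertex -1.029 -1.39 3.521
endloop
endfacet
facet normal -0.434 0.832 -0.346
outer loop
vertex -1.126 -1.684 2.935
vertex -1.029 -1.39 3.521
vertex -0.567 -1.346 3.047
endloop
endfacet
facet normal -0.113 0.476 -0.872
outer loop
vertex -1.126 -1.684 2.935
vertex -0.567 -1.346 3.047
vertex -0.545 -1.926 2.728
endloop
endfacet
facet normal -0.395 -0.179 -0.901
outer loop
vertex -1.126 -1.684 2.935
vertex -0.545 -1.926 2.728
vertex -0.992 -2.329 3.004
endloop
endfacet
facet normal -0.892 -0.227 -0.391
outer loop
vertex -1.126 -1.684 2.935
vertex -0.992 -2.329 3.004
vertex -1.291 -1.998 3.494
endloop
endfacet
facet normal 0.058 0.987 0.148
outer loop
vertex -0.567 -1.346 3.047
vertex -1.029 -1.39 3.521
vertex -0.388 -1.451 3.676
endloop
endfacet
facet normal -0.723 0.283 0.630
outer loop
vertex -1.029 -1.39 3.521
vertex -1.291 -1.998 3.494
vertex -0.835 -1.854 3.952
endloop
endfacet
facet normal -0.684 -0.726 0.073
outer loop
vertex -1.291 -1.998 3.494
vertex -0.992 -2.329 3.004
vertex -0.813 -2.434 3.633
endloop
endfacet
facet normal 0.120 -0.648 -0.752
outer loop
vertex -0.992 -2.329 3.004
vertex -0.545 -1.926 2.728
vertex -0.351 -2.39 3.159
endloop
endfacet
facet normal 0.579 0.410 -0.705
outer loop
vertex -0.545 -1.926 2.728
vertex -0.567 -1.346 3.047
vertex -0.089 -1.782 3.186
endloop
endfacet
facet normal 0.395 0.179 0.901
outer loop
vertex -0.254 -2.096 3.745
vertex -0.388 -1.451 3.676
vertex -0.835 -1.854 3.952
endloop
endfacet
facet normal 0.113 -0.476 0.872
outer loop
vertex -0.254 -2.096 3.745
vertex -0.835 -1.854 3.952
vertex -0.813 -2.434 3.633
endloop
endfacet
facet normal 0.434 -0.832 0.346
outer loop
vertex -0.254 -2.096 3.745
vertex -0.813 -2.434 3.633
vertex -0.351 -2.39 3.159
endloop
endfacet
facet normal 0.917 -0.397 0.047
outer loop
vertex -0.254 -2.096 3.745
vertex -0.351 -2.39 3.159
vertex -0.089 -1.782 3.186
endloop
endfacet
facet normal 0.892 0.227 0.391
outer loop
vertex -0.254 -2.096 3.745
vertex -0.089 -1.782 3.186
vertex -0.388 -1.451 3.676
endloop
endfacet
facet normal -0.120 0.648 0.752
outer loop
vertex -0.835 -1.854 3.952
vertex -0.388 -1.451 3.676
vertex -1.029 -1.39 3.521
endloop
endfacet
facet normal -0.579 -0.410 0.705
outer loop
vertex -0.813 -2.434 3.633
vertex -0.835 -1.854 3.952
vertex -1.291 -1.998 3.494
endloop
endfacet
facet normal -0.058 -0.987 -0.148
outer loop
vertex -0.351 -2.39 3.159
vertex -0.813 -2.434 3.633
vertex -0.992 -2.329 3.004
endloop
endfacet
facet normal 0.723 -0.283 -0.630
outer loop
vertex -0.089 -1.782 3.186
vertex -0.351 -2.39 3.159
vertex -0.545 -1.926 2.728
endloop
endfacet
facet normal 0.684 0.726 -0.073
outer loop
vertex -0.388 -1.451 3.676
vertex -0.089 -1.782 3.186
vertex -0.567 -1.346 3.047
endloop
endfacet
facet normal 0.305 0.541 -0.784
outer loop
vertex 2.651 2.248 -0.68
vertex 1.995 2.47 -0.782
vertex 2.427 2.831 -0.365
endloop
endfacet
facet normal 0.897 0.114 0.428
outer loop
vertex 2.651 2.248 -0.68
vertex 2.427 2.831 -0.365
vertex 2.12 1.307 0.684
endloop
endfacet
facet normal 0.897 0.113 0.427
outer loop
vertex 2.12 1.307 0.684
vertex 2.427 2.831 -0.365
vertex 1.896 1.891 0.999
endloop
endfacet
facet normal -0.306 -0.540 0.784
outer loop
vertex 2.12 1.307 0.684
vertex 1.896 1.891 0.999
vertex 1.465 1.53 0.582
endloop
endfacet
facet normal 0.306 0.540 -0.784
outer loop
vertex 2.427 2.831 -0.365
vertex 1.995 2.47 -0.782
vertex 1.771 3.054 -0.467
endloop
endfacet
facet normal 0.171 0.779 0.603
outer loop
vertex 2.427 2.831 -0.365
vertex 1.771 3.054 -0.467
vertex 1.896 1.891 0.999
endloop
endfacet
facet normal 0.170 0.779 0.604
outer loop
vertex 1.896 1.891 0.999
vertex 1.771 3.054 -0.467
vertex 1.24 2.113 0.897
endloop
endfacet
facet normal -0.305 -0.541 0.784
outer loop
vertex 1.896 1.891 0.999
vertex 1.24 2.113 0.897
vertex 1.465 1.53 0.582
endloop
endfacet
facet normal 0.306 0.540 -0.784
outer loop
vertex 1.771 3.054 -0.467
vertex 1.995 2.47 -0.782
vertex 1.34 2.693 -0.884
endloop
endfacet
facet normal -0.726 0.664 0.176
outer loop
vertex 1.771 3.054 -0.467
vertex 1.34 2.693 -0.884
vertex 1.24 2.113 0.897
endloop
endfacet
facet normal -0.726 0.664 0.176
outer loop
vertex 1.24 2.113 0.897
vertex 1.34 2.693 -0.884
vertex 0.809 1.752 0.48
endloop
endfacet
facet normal -0.305 -0.541 0.784
outer loop
vertex 1.24 2.113 0.897
vertex 0.809 1.752 0.48
vertex 1.465 1.53 0.582
endloop
endfacet
facet normal 0.306 0.540 -0.784
outer loop
vertex 1.34 2.693 -0.884
vertex 1.995 2.47 -0.782
vertex 1.564 2.109 -1.199
endloop
endfacet
facet normal -0.897 -0.113 -0.427
outer loop
vertex 1.34 2.693 -0.884
vertex 1.564 2.109 -1.199
vertex 0.809 1.752 0.48
endloop
endfacet
facet normal -0.897 -0.114 -0.427
outer loop
vertex 0.809 1.752 0.48
vertex 1.564 2.109 -1.199
vertex 1.033 1.169 0.165
endloop
endfacet
facet normal -0.305 -0.541 0.784
outer loop
vertex 0.809 1.752 0.48
vertex 1.033 1.169 0.165
vertex 1.465 1.53 0.582
endloop
endfacet
facet normal 0.305 0.541 -0.784
outer loop
vertex 1.564 2.109 -1.199
vertex 1.995 2.47 -0.782
vertex 2.22 1.887 -1.097
endloop
endfacet
facet normal -0.170 -0.779 -0.603
outer loop
vertex 1.564 2.109 -1.199
vertex 2.22 1.887 -1.097
vertex 1.033 1.169 0.165
endloop
endfacet
facet normal -0.171 -0.779 -0.604
outer loop
vertex 1.033 1.169 0.165
vertex 2.22 1.887 -1.097
vertex 1.689 0.946 0.267
endloop
endfacet
facet normal -0.306 -0.540 0.784
outer loop
vertex 1.033 1.169 0.165
vertex 1.689 0.946 0.267
vertex 1.465 1.53 0.582
endloop
endfacet
facet normal 0.305 0.541 -0.784
outer loop
vertex 2.22 1.887 -1.097
vertex 1.995 2.47 -0.782
vertex 2.651 2.248 -0.68
endloop
endfacet
facet normal 0.726 -0.664 -0.176
outer loop
vertex 2.22 1.887 -1.097
vertex 2.651 2.248 -0.68
vertex 1.689 0.946 0.267
endloop
endfacet
facet normal 0.726 -0.664 -0.176
outer loop
vertex 1.689 0.946 0.267
vertex 2.651 2.248 -0.68
vertex 2.12 1.307 0.684
endloop
endfacet
facet normal -0.306 -0.540 0.784
outer loop
vertex 1.689 0.946 0.267
vertex 2.12 1.307 0.684
vertex 1.465 1.53 0.582
endloop
endfacet

endsolid


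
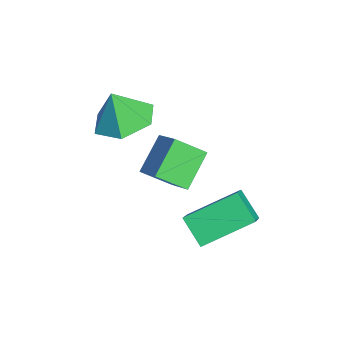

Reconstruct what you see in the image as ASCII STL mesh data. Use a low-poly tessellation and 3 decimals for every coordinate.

solid 
facet normal -0.599 0.535 0.596
outer loop
vertex -1.617 -1.703 0.123
vertex -0.625 -1.381 0.83
vertex -1.433 -0.697 -0.595
endloop
endfacet
facet normal -0.787 -0.256 -0.561
outer loop
vertex -0.535 -1.499 -1.49
vertex -1.617 -1.703 0.123
vertex -1.433 -0.697 -0.595
endloop
endfacet
facet normal -0.599 0.535 0.596
outer loop
vertex -1.433 -0.697 -0.595
vertex -0.625 -1.381 0.83
vertex -0.441 -0.375 0.112
endloop
endfacet
facet normal 0.148 0.806 -0.574
outer loop
vertex -0.441 -0.375 0.112
vertex -0.535 -1.499 -1.49
vertex -1.433 -0.697 -0.595
endloop
endfacet
facet normal -0.148 -0.806 0.574
outer loop
vertex -1.617 -1.703 0.123
vertex 0.273 -2.183 -0.065
vertex -0.625 -1.381 0.83
endloop
endfacet
facet normal -0.787 -0.256 -0.561
outer loop
vertex -0.719 -2.505 -0.772
vertex -1.617 -1.703 0.123
vertex -0.535 -1.499 -1.49
endloop
endfacet
facet normal -0.148 -0.806 0.574
outer loop
vertex -0.719 -2.505 -0.772
vertex 0.273 -2.183 -0.065
vertex -1.617 -1.703 0.123
endloop
endfacet
facet normal 0.787 0.256 0.561
outer loop
vertex -0.625 -1.381 0.83
vertex 0.273 -2.183 -0.065
vertex -0.441 -0.375 0.112
endloop
endfacet
facet normal 0.148 0.806 -0.574
outer loop
vertex 0.457 -1.177 -0.783
vertex -0.535 -1.499 -1.49
vertex -0.441 -0.375 0.112
endloop
endfacet
facet normal 0.787 0.256 0.561
outer loop
vertex -0.441 -0.375 0.112
vertex 0.273 -2.183 -0.065
vertex 0.457 -1.177 -0.783
endloop
endfacet
facet normal 0.599 -0.535 -0.596
outer loop
vertex 0.457 -1.177 -0.783
vertex -0.719 -2.505 -0.772
vertex -0.535 -1.499 -1.49
endloop
endfacet
facet normal 0.599 -0.535 -0.596
outer loop
vertex 0.273 -2.183 -0.065
vertex -0.719 -2.505 -0.772
vertex 0.457 -1.177 -0.783
endloop
endfacet
facet normal 0.110 0.282 -0.953
outer loop
vertex 0.15 -3.193 1.954
vertex -0.878 -2.937 1.911
vertex -0.164 -2.212 2.208
endloop
endfacet
facet normal 0.711 0.046 0.702
outer loop
vertex 0.15 -3.193 1.954
vertex -0.164 -2.212 2.208
vertex -1.022 -3.303 3.149
endloop
endfacet
facet normal 0.111 0.281 -0.953
outer loop
vertex -0.164 -2.212 2.208
vertex -0.878 -2.937 1.911
vertex -1.191 -1.956 2.164
endloop
endfacet
facet normal 0.114 0.596 0.795
outer loop
vertex -0.164 -2.212 2.208
vertex -1.191 -1.956 2.164
vertex -1.022 -3.303 3.149
endloop
endfacet
facet normal 0.111 0.281 -0.953
outer loop
vertex -1.191 -1.956 2.164
vertex -0.878 -2.937 1.911
vertex -1.906 -2.681 1.867
endloop
endfacet
facet normal -0.660 0.388 0.643
outer loop
vertex -1.191 -1.956 2.164
vertex -1.906 -2.681 1.867
vertex -1.022 -3.303 3.149
endloop
endfacet
facet normal 0.111 0.282 -0.953
outer loop
vertex -1.906 -2.681 1.867
vertex -0.878 -2.937 1.911
vertex -1.593 -3.661 1.613
endloop
endfacet
facet normal -0.839 -0.371 0.398
outer loop
vertex -1.906 -2.681 1.867
vertex -1.593 -3.661 1.613
vertex -1.022 -3.303 3.149
endloop
endfacet
facet normal 0.111 0.282 -0.953
outer loop
vertex -1.593 -3.661 1.613
vertex -0.878 -2.937 1.911
vertex -0.565 -3.917 1.657
endloop
endfacet
facet normal -0.242 -0.921 0.305
outer loop
vertex -1.593 -3.661 1.613
vertex -0.565 -3.917 1.657
vertex -1.022 -3.303 3.149
endloop
endfacet
facet normal 0.110 0.282 -0.953
outer loop
vertex -0.565 -3.917 1.657
vertex -0.878 -2.937 1.911
vertex 0.15 -3.193 1.954
endloop
endfacet
facet normal 0.532 -0.713 0.456
outer loop
vertex -0.565 -3.917 1.657
vertex 0.15 -3.193 1.954
vertex -1.022 -3.303 3.149
endloop
endfacet
facet normal -0.696 0.249 -0.674
outer loop
vertex 1.469 -1.394 -0.988
vertex 1.317 0.327 -0.195
vertex 2.29 -0.998 -1.689
endloop
endfacet
facet normal 0.080 -0.905 -0.417
outer loop
vertex 3.263 -1.347 -0.745
vertex 1.469 -1.394 -0.988
vertex 2.29 -0.998 -1.689
endloop
endfacet
facet normal -0.695 0.249 -0.674
outer loop
vertex 2.29 -0.998 -1.689
vertex 1.317 0.327 -0.195
vertex 2.138 0.722 -0.896
endloop
endfacet
facet normal 0.714 0.344 -0.609
outer loop
vertex 2.138 0.722 -0.896
vertex 3.263 -1.347 -0.745
vertex 2.29 -0.998 -1.689
endloop
endfacet
facet normal -0.714 -0.344 0.609
outer loop
vertex 1.469 -1.394 -0.988
vertex 2.29 -0.022 0.749
vertex 1.317 0.327 -0.195
endloop
endfacet
facet normal 0.080 -0.906 -0.416
outer loop
vertex 2.442 -1.742 -0.044
vertex 1.469 -1.394 -0.988
vertex 3.263 -1.347 -0.745
endloop
endfacet
facet normal -0.714 -0.344 0.609
outer loop
vertex 2.442 -1.742 -0.044
vertex 2.29 -0.022 0.749
vertex 1.469 -1.394 -0.988
endloop
endfacet
facet normal -0.080 0.905 0.417
outer loop
vertex 1.317 0.327 -0.195
vertex 2.29 -0.022 0.749
vertex 2.138 0.722 -0.896
endloop
endfacet
facet normal 0.714 0.344 -0.609
outer loop
vertex 3.111 0.374 0.048
vertex 3.263 -1.347 -0.745
vertex 2.138 0.722 -0.896
endloop
endfacet
facet normal -0.081 0.905 0.417
outer loop
vertex 2.138 0.722 -0.896
vertex 2.29 -0.022 0.749
vertex 3.111 0.374 0.048
endloop
endfacet
facet normal 0.695 -0.249 0.674
outer loop
vertex 3.111 0.374 0.048
vertex 2.442 -1.742 -0.044
vertex 3.263 -1.347 -0.745
endloop
endfacet
facet normal 0.696 -0.249 0.674
outer loop
vertex 2.29 -0.022 0.749
vertex 2.442 -1.742 -0.044
vertex 3.111 0.374 0.048
endloop
endfacet

endsolid


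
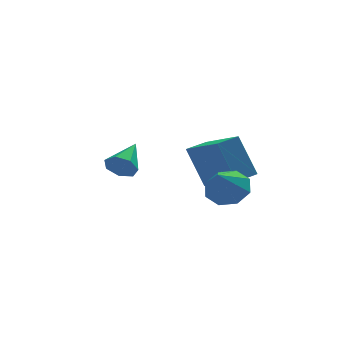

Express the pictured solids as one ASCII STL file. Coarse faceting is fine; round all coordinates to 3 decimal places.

solid 
facet normal -0.533 -0.749 -0.394
outer loop
vertex -0.096 -4.713 0.182
vertex -0.3 -4.379 -0.177
vertex 0.14 -4.674 -0.211
endloop
endfacet
facet normal 0.822 -0.334 0.461
outer loop
vertex -0.096 -4.713 0.182
vertex 0.14 -4.674 -0.211
vertex 0.34 -3.481 0.297
endloop
endfacet
facet normal -0.533 -0.749 -0.395
outer loop
vertex 0.14 -4.674 -0.211
vertex -0.3 -4.379 -0.177
vertex 0.045 -4.413 -0.578
endloop
endfacet
facet normal 0.960 -0.042 -0.278
outer loop
vertex 0.14 -4.674 -0.211
vertex 0.045 -4.413 -0.578
vertex 0.34 -3.481 0.297
endloop
endfacet
facet normal -0.532 -0.749 -0.395
outer loop
vertex 0.045 -4.413 -0.578
vertex -0.3 -4.379 -0.177
vertex -0.309 -4.127 -0.643
endloop
endfacet
facet normal 0.523 0.489 -0.698
outer loop
vertex 0.045 -4.413 -0.578
vertex -0.309 -4.127 -0.643
vertex 0.34 -3.481 0.297
endloop
endfacet
facet normal -0.533 -0.748 -0.394
outer loop
vertex -0.309 -4.127 -0.643
vertex -0.3 -4.379 -0.177
vertex -0.656 -4.031 -0.356
endloop
endfacet
facet normal -0.160 0.862 -0.482
outer loop
vertex -0.309 -4.127 -0.643
vertex -0.656 -4.031 -0.356
vertex 0.34 -3.481 0.297
endloop
endfacet
facet normal -0.533 -0.748 -0.395
outer loop
vertex -0.656 -4.031 -0.356
vertex -0.3 -4.379 -0.177
vertex -0.735 -4.197 0.065
endloop
endfacet
facet normal -0.573 0.794 0.205
outer loop
vertex -0.656 -4.031 -0.356
vertex -0.735 -4.197 0.065
vertex 0.34 -3.481 0.297
endloop
endfacet
facet normal -0.533 -0.749 -0.394
outer loop
vertex -0.735 -4.197 0.065
vertex -0.3 -4.379 -0.177
vertex -0.485 -4.501 0.305
endloop
endfacet
facet normal -0.407 0.336 0.849
outer loop
vertex -0.735 -4.197 0.065
vertex -0.485 -4.501 0.305
vertex 0.34 -3.481 0.297
endloop
endfacet
facet normal -0.533 -0.749 -0.394
outer loop
vertex -0.485 -4.501 0.305
vertex -0.3 -4.379 -0.177
vertex -0.096 -4.713 0.182
endloop
endfacet
facet normal 0.214 -0.166 0.963
outer loop
vertex -0.485 -4.501 0.305
vertex -0.096 -4.713 0.182
vertex 0.34 -3.481 0.297
endloop
endfacet
facet normal 0.409 0.531 -0.742
outer loop
vertex 3.69 -3.901 -1.896
vertex 3.132 -3.417 -1.857
vertex 3.795 -3.478 -1.535
endloop
endfacet
facet normal 0.567 -0.612 0.552
outer loop
vertex 3.69 -3.901 -1.896
vertex 3.795 -3.478 -1.535
vertex 2.648 -4.043 -0.983
endloop
endfacet
facet normal 0.409 0.532 -0.742
outer loop
vertex 3.795 -3.478 -1.535
vertex 3.132 -3.417 -1.857
vertex 3.512 -3.019 -1.362
endloop
endfacet
facet normal 0.455 -0.055 0.889
outer loop
vertex 3.795 -3.478 -1.535
vertex 3.512 -3.019 -1.362
vertex 2.648 -4.043 -0.983
endloop
endfacet
facet normal 0.410 0.531 -0.742
outer loop
vertex 3.512 -3.019 -1.362
vertex 3.132 -3.417 -1.857
vertex 3.006 -2.793 -1.48
endloop
endfacet
facet normal -0.046 0.380 0.924
outer loop
vertex 3.512 -3.019 -1.362
vertex 3.006 -2.793 -1.48
vertex 2.648 -4.043 -0.983
endloop
endfacet
facet normal 0.411 0.531 -0.741
outer loop
vertex 3.006 -2.793 -1.48
vertex 3.132 -3.417 -1.857
vertex 2.574 -2.932 -1.819
endloop
endfacet
facet normal -0.638 0.435 0.635
outer loop
vertex 3.006 -2.793 -1.48
vertex 2.574 -2.932 -1.819
vertex 2.648 -4.043 -0.983
endloop
endfacet
facet normal 0.411 0.531 -0.741
outer loop
vertex 2.574 -2.932 -1.819
vertex 3.132 -3.417 -1.857
vertex 2.469 -3.355 -2.18
endloop
endfacet
facet normal -0.978 0.079 0.192
outer loop
vertex 2.574 -2.932 -1.819
vertex 2.469 -3.355 -2.18
vertex 2.648 -4.043 -0.983
endloop
endfacet
facet normal 0.411 0.530 -0.742
outer loop
vertex 2.469 -3.355 -2.18
vertex 3.132 -3.417 -1.857
vertex 2.752 -3.815 -2.352
endloop
endfacet
facet normal -0.866 -0.478 -0.145
outer loop
vertex 2.469 -3.355 -2.18
vertex 2.752 -3.815 -2.352
vertex 2.648 -4.043 -0.983
endloop
endfacet
facet normal 0.409 0.532 -0.742
outer loop
vertex 2.752 -3.815 -2.352
vertex 3.132 -3.417 -1.857
vertex 3.258 -4.041 -2.235
endloop
endfacet
facet normal -0.366 -0.913 -0.180
outer loop
vertex 2.752 -3.815 -2.352
vertex 3.258 -4.041 -2.235
vertex 2.648 -4.043 -0.983
endloop
endfacet
facet normal 0.409 0.532 -0.741
outer loop
vertex 3.258 -4.041 -2.235
vertex 3.132 -3.417 -1.857
vertex 3.69 -3.901 -1.896
endloop
endfacet
facet normal 0.228 -0.968 0.109
outer loop
vertex 3.258 -4.041 -2.235
vertex 3.69 -3.901 -1.896
vertex 2.648 -4.043 -0.983
endloop
endfacet
facet normal -0.916 -0.381 -0.125
outer loop
vertex 3.095 -2.403 -0.448
vertex 2.535 -0.767 -1.327
vertex 3.532 -2.998 -1.834
endloop
endfacet
facet normal 0.289 -0.843 0.453
outer loop
vertex 4.265 -2.693 -1.733
vertex 3.095 -2.403 -0.448
vertex 3.532 -2.998 -1.834
endloop
endfacet
facet normal -0.916 -0.381 -0.126
outer loop
vertex 3.532 -2.998 -1.834
vertex 2.535 -0.767 -1.327
vertex 2.972 -1.361 -2.712
endloop
endfacet
facet normal 0.279 -0.378 -0.883
outer loop
vertex 2.972 -1.361 -2.712
vertex 4.265 -2.693 -1.733
vertex 3.532 -2.998 -1.834
endloop
endfacet
facet normal -0.279 0.379 0.882
outer loop
vertex 3.095 -2.403 -0.448
vertex 3.268 -0.462 -1.226
vertex 2.535 -0.767 -1.327
endloop
endfacet
facet normal 0.288 -0.844 0.453
outer loop
vertex 3.828 -2.099 -0.348
vertex 3.095 -2.403 -0.448
vertex 4.265 -2.693 -1.733
endloop
endfacet
facet normal -0.277 0.379 0.883
outer loop
vertex 3.828 -2.099 -0.348
vertex 3.268 -0.462 -1.226
vertex 3.095 -2.403 -0.448
endloop
endfacet
facet normal -0.289 0.844 -0.453
outer loop
vertex 2.535 -0.767 -1.327
vertex 3.268 -0.462 -1.226
vertex 2.972 -1.361 -2.712
endloop
endfacet
facet normal 0.278 -0.379 -0.883
outer loop
vertex 3.705 -1.057 -2.612
vertex 4.265 -2.693 -1.733
vertex 2.972 -1.361 -2.712
endloop
endfacet
facet normal -0.288 0.844 -0.453
outer loop
vertex 2.972 -1.361 -2.712
vertex 3.268 -0.462 -1.226
vertex 3.705 -1.057 -2.612
endloop
endfacet
facet normal 0.916 0.381 0.126
outer loop
vertex 3.705 -1.057 -2.612
vertex 3.828 -2.099 -0.348
vertex 4.265 -2.693 -1.733
endloop
endfacet
facet normal 0.916 0.381 0.125
outer loop
vertex 3.268 -0.462 -1.226
vertex 3.828 -2.099 -0.348
vertex 3.705 -1.057 -2.612
endloop
endfacet

endsolid


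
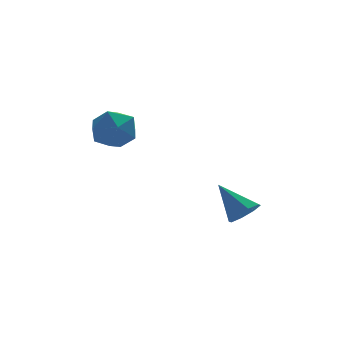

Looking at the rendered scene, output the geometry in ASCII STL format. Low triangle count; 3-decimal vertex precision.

solid 
facet normal -0.961 0.270 -0.055
outer loop
vertex -3.455 -0.556 -0.996
vertex -3.619 -0.996 -0.285
vertex -3.392 -0.177 -0.236
endloop
endfacet
facet normal -0.539 0.771 -0.340
outer loop
vertex -3.455 -0.556 -0.996
vertex -3.392 -0.177 -0.236
vertex -2.805 -0.03 -0.835
endloop
endfacet
facet normal -0.165 0.470 -0.867
outer loop
vertex -3.455 -0.556 -0.996
vertex -2.805 -0.03 -0.835
vertex -2.669 -0.758 -1.255
endloop
endfacet
facet normal -0.355 -0.218 -0.909
outer loop
vertex -3.455 -0.556 -0.996
vertex -2.669 -0.758 -1.255
vertex -3.172 -1.356 -0.915
endloop
endfacet
facet normal -0.848 -0.341 -0.407
outer loop
vertex -3.455 -0.556 -0.996
vertex -3.172 -1.356 -0.915
vertex -3.619 -0.996 -0.285
endloop
endfacet
facet normal -0.081 0.983 0.162
outer loop
vertex -2.805 -0.03 -0.835
vertex -3.392 -0.177 -0.236
vertex -2.568 -0.144 -0.025
endloop
endfacet
facet normal -0.763 0.174 0.623
outer loop
vertex -3.392 -0.177 -0.236
vertex -3.619 -0.996 -0.285
vertex -3.071 -0.742 0.315
endloop
endfacet
facet normal -0.578 -0.814 0.055
outer loop
vertex -3.619 -0.996 -0.285
vertex -3.172 -1.356 -0.915
vertex -2.935 -1.47 -0.105
endloop
endfacet
facet normal 0.219 -0.615 -0.758
outer loop
vertex -3.172 -1.356 -0.915
vertex -2.669 -0.758 -1.255
vertex -2.348 -1.323 -0.704
endloop
endfacet
facet normal 0.526 0.497 -0.691
outer loop
vertex -2.669 -0.758 -1.255
vertex -2.805 -0.03 -0.835
vertex -2.121 -0.504 -0.655
endloop
endfacet
facet normal 0.355 0.218 0.909
outer loop
vertex -2.285 -0.944 0.056
vertex -2.568 -0.144 -0.025
vertex -3.071 -0.742 0.315
endloop
endfacet
facet normal 0.165 -0.470 0.867
outer loop
vertex -2.285 -0.944 0.056
vertex -3.071 -0.742 0.315
vertex -2.935 -1.47 -0.105
endloop
endfacet
facet normal 0.539 -0.771 0.340
outer loop
vertex -2.285 -0.944 0.056
vertex -2.935 -1.47 -0.105
vertex -2.348 -1.323 -0.704
endloop
endfacet
facet normal 0.961 -0.270 0.055
outer loop
vertex -2.285 -0.944 0.056
vertex -2.348 -1.323 -0.704
vertex -2.121 -0.504 -0.655
endloop
endfacet
facet normal 0.848 0.341 0.407
outer loop
vertex -2.285 -0.944 0.056
vertex -2.121 -0.504 -0.655
vertex -2.568 -0.144 -0.025
endloop
endfacet
facet normal -0.219 0.615 0.758
outer loop
vertex -3.071 -0.742 0.315
vertex -2.568 -0.144 -0.025
vertex -3.392 -0.177 -0.236
endloop
endfacet
facet normal -0.526 -0.497 0.691
outer loop
vertex -2.935 -1.47 -0.105
vertex -3.071 -0.742 0.315
vertex -3.619 -0.996 -0.285
endloop
endfacet
facet normal 0.081 -0.983 -0.162
outer loop
vertex -2.348 -1.323 -0.704
vertex -2.935 -1.47 -0.105
vertex -3.172 -1.356 -0.915
endloop
endfacet
facet normal 0.763 -0.174 -0.623
outer loop
vertex -2.121 -0.504 -0.655
vertex -2.348 -1.323 -0.704
vertex -2.669 -0.758 -1.255
endloop
endfacet
facet normal 0.578 0.814 -0.055
outer loop
vertex -2.568 -0.144 -0.025
vertex -2.121 -0.504 -0.655
vertex -2.805 -0.03 -0.835
endloop
endfacet
facet normal 0.403 -0.638 -0.656
outer loop
vertex 1.497 -1.486 -4.309
vertex 1.051 -1.909 -4.172
vertex 1.108 -1.442 -4.591
endloop
endfacet
facet normal 0.250 0.948 -0.197
outer loop
vertex 1.497 -1.486 -4.309
vertex 1.108 -1.442 -4.591
vertex 0.469 -0.991 -3.228
endloop
endfacet
facet normal 0.405 -0.638 -0.655
outer loop
vertex 1.108 -1.442 -4.591
vertex 1.051 -1.909 -4.172
vertex 0.686 -1.672 -4.628
endloop
endfacet
facet normal -0.396 0.800 -0.451
outer loop
vertex 1.108 -1.442 -4.591
vertex 0.686 -1.672 -4.628
vertex 0.469 -0.991 -3.228
endloop
endfacet
facet normal 0.404 -0.639 -0.655
outer loop
vertex 0.686 -1.672 -4.628
vertex 1.051 -1.909 -4.172
vertex 0.477 -2.041 -4.397
endloop
endfacet
facet normal -0.899 0.323 -0.297
outer loop
vertex 0.686 -1.672 -4.628
vertex 0.477 -2.041 -4.397
vertex 0.469 -0.991 -3.228
endloop
endfacet
facet normal 0.404 -0.638 -0.656
outer loop
vertex 0.477 -2.041 -4.397
vertex 1.051 -1.909 -4.172
vertex 0.605 -2.332 -4.035
endloop
endfacet
facet normal -0.963 -0.204 0.177
outer loop
vertex 0.477 -2.041 -4.397
vertex 0.605 -2.332 -4.035
vertex 0.469 -0.991 -3.228
endloop
endfacet
facet normal 0.404 -0.638 -0.655
outer loop
vertex 0.605 -2.332 -4.035
vertex 1.051 -1.909 -4.172
vertex 0.993 -2.376 -3.753
endloop
endfacet
facet normal -0.553 -0.470 0.688
outer loop
vertex 0.605 -2.332 -4.035
vertex 0.993 -2.376 -3.753
vertex 0.469 -0.991 -3.228
endloop
endfacet
facet normal 0.402 -0.639 -0.656
outer loop
vertex 0.993 -2.376 -3.753
vertex 1.051 -1.909 -4.172
vertex 1.416 -2.147 -3.717
endloop
endfacet
facet normal 0.094 -0.322 0.942
outer loop
vertex 0.993 -2.376 -3.753
vertex 1.416 -2.147 -3.717
vertex 0.469 -0.991 -3.228
endloop
endfacet
facet normal 0.404 -0.637 -0.657
outer loop
vertex 1.416 -2.147 -3.717
vertex 1.051 -1.909 -4.172
vertex 1.624 -1.778 -3.947
endloop
endfacet
facet normal 0.596 0.155 0.788
outer loop
vertex 1.416 -2.147 -3.717
vertex 1.624 -1.778 -3.947
vertex 0.469 -0.991 -3.228
endloop
endfacet
facet normal 0.403 -0.638 -0.656
outer loop
vertex 1.624 -1.778 -3.947
vertex 1.051 -1.909 -4.172
vertex 1.497 -1.486 -4.309
endloop
endfacet
facet normal 0.661 0.680 0.317
outer loop
vertex 1.624 -1.778 -3.947
vertex 1.497 -1.486 -4.309
vertex 0.469 -0.991 -3.228
endloop
endfacet

endsolid


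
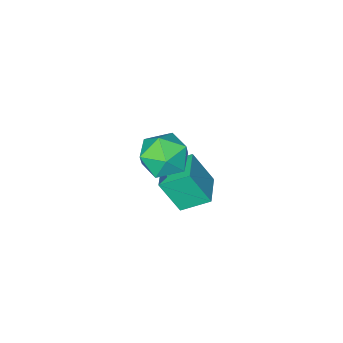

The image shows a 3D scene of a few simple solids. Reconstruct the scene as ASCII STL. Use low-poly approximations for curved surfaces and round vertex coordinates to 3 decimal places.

solid 
facet normal -0.664 0.564 0.492
outer loop
vertex -1.996 -3.921 0.215
vertex -0.977 -2.827 0.336
vertex -2.566 -3.216 -1.363
endloop
endfacet
facet normal -0.679 -0.730 -0.081
outer loop
vertex -1.603 -4.033 -2.076
vertex -1.996 -3.921 0.215
vertex -2.566 -3.216 -1.363
endloop
endfacet
facet normal -0.664 0.564 0.492
outer loop
vertex -2.566 -3.216 -1.363
vertex -0.977 -2.827 0.336
vertex -1.547 -2.122 -1.242
endloop
endfacet
facet normal -0.313 0.388 -0.867
outer loop
vertex -1.547 -2.122 -1.242
vertex -1.603 -4.033 -2.076
vertex -2.566 -3.216 -1.363
endloop
endfacet
facet normal 0.313 -0.388 0.867
outer loop
vertex -1.996 -3.921 0.215
vertex -0.014 -3.644 -0.377
vertex -0.977 -2.827 0.336
endloop
endfacet
facet normal -0.679 -0.730 -0.081
outer loop
vertex -1.033 -4.738 -0.498
vertex -1.996 -3.921 0.215
vertex -1.603 -4.033 -2.076
endloop
endfacet
facet normal 0.313 -0.388 0.867
outer loop
vertex -1.033 -4.738 -0.498
vertex -0.014 -3.644 -0.377
vertex -1.996 -3.921 0.215
endloop
endfacet
facet normal 0.679 0.730 0.081
outer loop
vertex -0.977 -2.827 0.336
vertex -0.014 -3.644 -0.377
vertex -1.547 -2.122 -1.242
endloop
endfacet
facet normal -0.313 0.388 -0.867
outer loop
vertex -0.584 -2.939 -1.955
vertex -1.603 -4.033 -2.076
vertex -1.547 -2.122 -1.242
endloop
endfacet
facet normal 0.679 0.730 0.081
outer loop
vertex -1.547 -2.122 -1.242
vertex -0.014 -3.644 -0.377
vertex -0.584 -2.939 -1.955
endloop
endfacet
facet normal 0.664 -0.564 -0.492
outer loop
vertex -0.584 -2.939 -1.955
vertex -1.033 -4.738 -0.498
vertex -1.603 -4.033 -2.076
endloop
endfacet
facet normal 0.664 -0.564 -0.492
outer loop
vertex -0.014 -3.644 -0.377
vertex -1.033 -4.738 -0.498
vertex -0.584 -2.939 -1.955
endloop
endfacet
facet normal -0.945 0.114 0.306
outer loop
vertex -0.195 -1.967 3.193
vertex -0.01 -2.713 4.043
vertex 0.179 -1.595 4.21
endloop
endfacet
facet normal -0.704 0.711 -0.001
outer loop
vertex -0.195 -1.967 3.193
vertex 0.179 -1.595 4.21
vertex 0.619 -1.161 3.244
endloop
endfacet
facet normal -0.503 0.550 -0.667
outer loop
vertex -0.195 -1.967 3.193
vertex 0.619 -1.161 3.244
vertex 0.701 -2.012 2.48
endloop
endfacet
facet normal -0.620 -0.146 -0.771
outer loop
vertex -0.195 -1.967 3.193
vertex 0.701 -2.012 2.48
vertex 0.313 -2.97 2.974
endloop
endfacet
facet normal -0.894 -0.415 -0.170
outer loop
vertex -0.195 -1.967 3.193
vertex 0.313 -2.97 2.974
vertex -0.01 -2.713 4.043
endloop
endfacet
facet normal -0.125 0.925 0.359
outer loop
vertex 0.619 -1.161 3.244
vertex 0.179 -1.595 4.21
vertex 1.307 -1.41 4.126
endloop
endfacet
facet normal -0.516 -0.041 0.855
outer loop
vertex 0.179 -1.595 4.21
vertex -0.01 -2.713 4.043
vertex 0.919 -2.368 4.62
endloop
endfacet
facet normal -0.433 -0.897 0.085
outer loop
vertex -0.01 -2.713 4.043
vertex 0.313 -2.97 2.974
vertex 1.001 -3.219 3.856
endloop
endfacet
facet normal 0.010 -0.461 -0.887
outer loop
vertex 0.313 -2.97 2.974
vertex 0.701 -2.012 2.48
vertex 1.441 -2.785 2.89
endloop
endfacet
facet normal 0.200 0.665 -0.719
outer loop
vertex 0.701 -2.012 2.48
vertex 0.619 -1.161 3.244
vertex 1.63 -1.667 3.057
endloop
endfacet
facet normal 0.620 0.146 0.771
outer loop
vertex 1.815 -2.413 3.907
vertex 1.307 -1.41 4.126
vertex 0.919 -2.368 4.62
endloop
endfacet
facet normal 0.503 -0.550 0.667
outer loop
vertex 1.815 -2.413 3.907
vertex 0.919 -2.368 4.62
vertex 1.001 -3.219 3.856
endloop
endfacet
facet normal 0.704 -0.711 0.001
outer loop
vertex 1.815 -2.413 3.907
vertex 1.001 -3.219 3.856
vertex 1.441 -2.785 2.89
endloop
endfacet
facet normal 0.945 -0.114 -0.306
outer loop
vertex 1.815 -2.413 3.907
vertex 1.441 -2.785 2.89
vertex 1.63 -1.667 3.057
endloop
endfacet
facet normal 0.894 0.415 0.170
outer loop
vertex 1.815 -2.413 3.907
vertex 1.63 -1.667 3.057
vertex 1.307 -1.41 4.126
endloop
endfacet
facet normal -0.010 0.461 0.887
outer loop
vertex 0.919 -2.368 4.62
vertex 1.307 -1.41 4.126
vertex 0.179 -1.595 4.21
endloop
endfacet
facet normal -0.200 -0.665 0.719
outer loop
vertex 1.001 -3.219 3.856
vertex 0.919 -2.368 4.62
vertex -0.01 -2.713 4.043
endloop
endfacet
facet normal 0.125 -0.925 -0.359
outer loop
vertex 1.441 -2.785 2.89
vertex 1.001 -3.219 3.856
vertex 0.313 -2.97 2.974
endloop
endfacet
facet normal 0.516 0.041 -0.855
outer loop
vertex 1.63 -1.667 3.057
vertex 1.441 -2.785 2.89
vertex 0.701 -2.012 2.48
endloop
endfacet
facet normal 0.433 0.897 -0.085
outer loop
vertex 1.307 -1.41 4.126
vertex 1.63 -1.667 3.057
vertex 0.619 -1.161 3.244
endloop
endfacet

endsolid


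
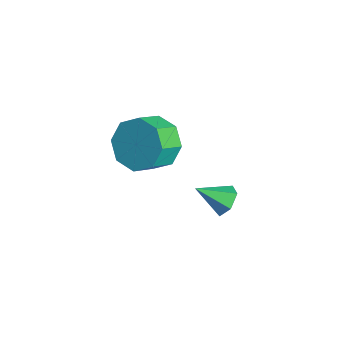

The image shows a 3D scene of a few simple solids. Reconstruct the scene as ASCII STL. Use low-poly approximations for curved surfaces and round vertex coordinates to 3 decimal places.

solid 
facet normal 0.276 0.774 -0.570
outer loop
vertex 2.228 1.977 -0.376
vertex 2.026 1.684 -0.872
vertex 1.651 2.049 -0.558
endloop
endfacet
facet normal -0.261 0.258 0.930
outer loop
vertex 2.228 1.977 -0.376
vertex 1.651 2.049 -0.558
vertex 1.694 0.756 -0.188
endloop
endfacet
facet normal 0.277 0.774 -0.569
outer loop
vertex 1.651 2.049 -0.558
vertex 2.026 1.684 -0.872
vertex 1.449 1.757 -1.054
endloop
endfacet
facet normal -0.937 0.067 0.342
outer loop
vertex 1.651 2.049 -0.558
vertex 1.449 1.757 -1.054
vertex 1.694 0.756 -0.188
endloop
endfacet
facet normal 0.278 0.774 -0.570
outer loop
vertex 1.449 1.757 -1.054
vertex 2.026 1.684 -0.872
vertex 1.824 1.392 -1.367
endloop
endfacet
facet normal -0.787 -0.502 -0.358
outer loop
vertex 1.449 1.757 -1.054
vertex 1.824 1.392 -1.367
vertex 1.694 0.756 -0.188
endloop
endfacet
facet normal 0.276 0.774 -0.569
outer loop
vertex 1.824 1.392 -1.367
vertex 2.026 1.684 -0.872
vertex 2.402 1.32 -1.185
endloop
endfacet
facet normal 0.039 -0.881 -0.471
outer loop
vertex 1.824 1.392 -1.367
vertex 2.402 1.32 -1.185
vertex 1.694 0.756 -0.188
endloop
endfacet
facet normal 0.277 0.775 -0.569
outer loop
vertex 2.402 1.32 -1.185
vertex 2.026 1.684 -0.872
vertex 2.604 1.612 -0.689
endloop
endfacet
facet normal 0.714 -0.691 0.116
outer loop
vertex 2.402 1.32 -1.185
vertex 2.604 1.612 -0.689
vertex 1.694 0.756 -0.188
endloop
endfacet
facet normal 0.277 0.774 -0.570
outer loop
vertex 2.604 1.612 -0.689
vertex 2.026 1.684 -0.872
vertex 2.228 1.977 -0.376
endloop
endfacet
facet normal 0.563 -0.121 0.817
outer loop
vertex 2.604 1.612 -0.689
vertex 2.228 1.977 -0.376
vertex 1.694 0.756 -0.188
endloop
endfacet
facet normal -0.396 0.756 -0.521
outer loop
vertex 2.045 -0.757 1.753
vertex 1.538 -0.484 2.534
vertex 2.414 -0.271 2.177
endloop
endfacet
facet normal 0.772 -0.033 -0.634
outer loop
vertex 2.045 -0.757 1.753
vertex 2.414 -0.271 2.177
vertex 2.449 -1.528 2.285
endloop
endfacet
facet normal 0.772 -0.033 -0.635
outer loop
vertex 2.449 -1.528 2.285
vertex 2.414 -0.271 2.177
vertex 2.818 -1.043 2.708
endloop
endfacet
facet normal 0.397 -0.756 0.521
outer loop
vertex 2.449 -1.528 2.285
vertex 2.818 -1.043 2.708
vertex 1.942 -1.256 3.066
endloop
endfacet
facet normal -0.396 0.757 -0.520
outer loop
vertex 2.414 -0.271 2.177
vertex 1.538 -0.484 2.534
vertex 2.27 0.089 2.81
endloop
endfacet
facet normal 0.898 0.439 -0.045
outer loop
vertex 2.414 -0.271 2.177
vertex 2.27 0.089 2.81
vertex 2.818 -1.043 2.708
endloop
endfacet
facet normal 0.897 0.439 -0.046
outer loop
vertex 2.818 -1.043 2.708
vertex 2.27 0.089 2.81
vertex 2.674 -0.682 3.341
endloop
endfacet
facet normal 0.397 -0.756 0.521
outer loop
vertex 2.818 -1.043 2.708
vertex 2.674 -0.682 3.341
vertex 1.942 -1.256 3.066
endloop
endfacet
facet normal -0.395 0.756 -0.521
outer loop
vertex 2.27 0.089 2.81
vertex 1.538 -0.484 2.534
vertex 1.697 0.114 3.281
endloop
endfacet
facet normal 0.497 0.654 0.570
outer loop
vertex 2.27 0.089 2.81
vertex 1.697 0.114 3.281
vertex 2.674 -0.682 3.341
endloop
endfacet
facet normal 0.497 0.653 0.571
outer loop
vertex 2.674 -0.682 3.341
vertex 1.697 0.114 3.281
vertex 2.102 -0.658 3.812
endloop
endfacet
facet normal 0.397 -0.756 0.521
outer loop
vertex 2.674 -0.682 3.341
vertex 2.102 -0.658 3.812
vertex 1.942 -1.256 3.066
endloop
endfacet
facet normal -0.397 0.756 -0.521
outer loop
vertex 1.697 0.114 3.281
vertex 1.538 -0.484 2.534
vertex 1.031 -0.212 3.315
endloop
endfacet
facet normal -0.194 0.485 0.853
outer loop
vertex 1.697 0.114 3.281
vertex 1.031 -0.212 3.315
vertex 2.102 -0.658 3.812
endloop
endfacet
facet normal -0.193 0.487 0.852
outer loop
vertex 2.102 -0.658 3.812
vertex 1.031 -0.212 3.315
vertex 1.435 -0.983 3.847
endloop
endfacet
facet normal 0.396 -0.756 0.521
outer loop
vertex 2.102 -0.658 3.812
vertex 1.435 -0.983 3.847
vertex 1.942 -1.256 3.066
endloop
endfacet
facet normal -0.397 0.756 -0.521
outer loop
vertex 1.031 -0.212 3.315
vertex 1.538 -0.484 2.534
vertex 0.662 -0.697 2.892
endloop
endfacet
facet normal -0.772 0.034 0.635
outer loop
vertex 1.031 -0.212 3.315
vertex 0.662 -0.697 2.892
vertex 1.435 -0.983 3.847
endloop
endfacet
facet normal -0.772 0.033 0.635
outer loop
vertex 1.435 -0.983 3.847
vertex 0.662 -0.697 2.892
vertex 1.066 -1.469 3.423
endloop
endfacet
facet normal 0.396 -0.756 0.521
outer loop
vertex 1.435 -0.983 3.847
vertex 1.066 -1.469 3.423
vertex 1.942 -1.256 3.066
endloop
endfacet
facet normal -0.397 0.756 -0.521
outer loop
vertex 0.662 -0.697 2.892
vertex 1.538 -0.484 2.534
vertex 0.806 -1.058 2.259
endloop
endfacet
facet normal -0.898 -0.438 0.046
outer loop
vertex 0.662 -0.697 2.892
vertex 0.806 -1.058 2.259
vertex 1.066 -1.469 3.423
endloop
endfacet
facet normal -0.897 -0.439 0.045
outer loop
vertex 1.066 -1.469 3.423
vertex 0.806 -1.058 2.259
vertex 1.21 -1.829 2.79
endloop
endfacet
facet normal 0.396 -0.757 0.520
outer loop
vertex 1.066 -1.469 3.423
vertex 1.21 -1.829 2.79
vertex 1.942 -1.256 3.066
endloop
endfacet
facet normal -0.397 0.756 -0.521
outer loop
vertex 0.806 -1.058 2.259
vertex 1.538 -0.484 2.534
vertex 1.378 -1.082 1.788
endloop
endfacet
facet normal -0.497 -0.654 -0.571
outer loop
vertex 0.806 -1.058 2.259
vertex 1.378 -1.082 1.788
vertex 1.21 -1.829 2.79
endloop
endfacet
facet normal -0.497 -0.653 -0.571
outer loop
vertex 1.21 -1.829 2.79
vertex 1.378 -1.082 1.788
vertex 1.783 -1.854 2.319
endloop
endfacet
facet normal 0.395 -0.756 0.521
outer loop
vertex 1.21 -1.829 2.79
vertex 1.783 -1.854 2.319
vertex 1.942 -1.256 3.066
endloop
endfacet
facet normal -0.396 0.756 -0.521
outer loop
vertex 1.378 -1.082 1.788
vertex 1.538 -0.484 2.534
vertex 2.045 -0.757 1.753
endloop
endfacet
facet normal 0.192 -0.486 -0.853
outer loop
vertex 1.378 -1.082 1.788
vertex 2.045 -0.757 1.753
vertex 1.783 -1.854 2.319
endloop
endfacet
facet normal 0.194 -0.486 -0.852
outer loop
vertex 1.783 -1.854 2.319
vertex 2.045 -0.757 1.753
vertex 2.449 -1.528 2.285
endloop
endfacet
facet normal 0.397 -0.756 0.521
outer loop
vertex 1.783 -1.854 2.319
vertex 2.449 -1.528 2.285
vertex 1.942 -1.256 3.066
endloop
endfacet

endsolid
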